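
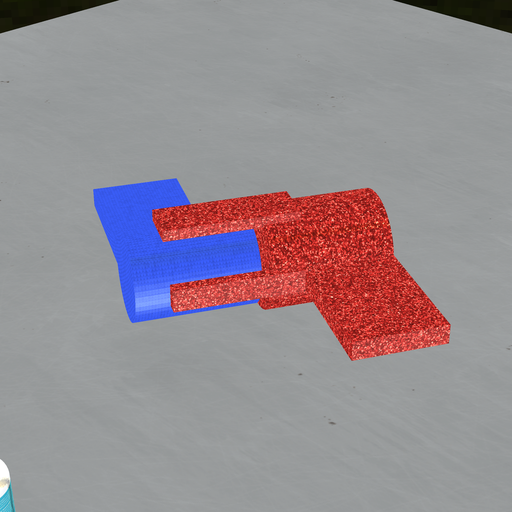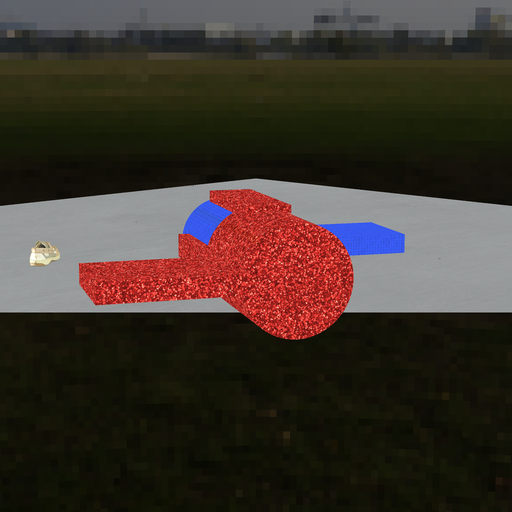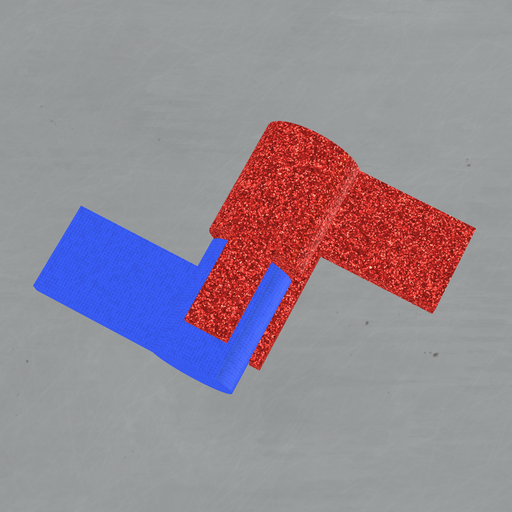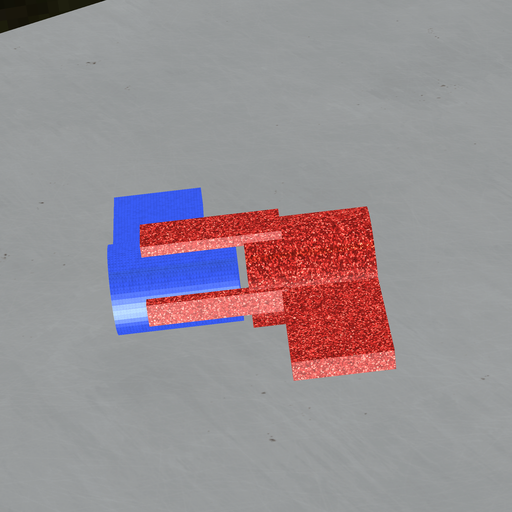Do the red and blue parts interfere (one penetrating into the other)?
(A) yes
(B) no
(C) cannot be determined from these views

(B) no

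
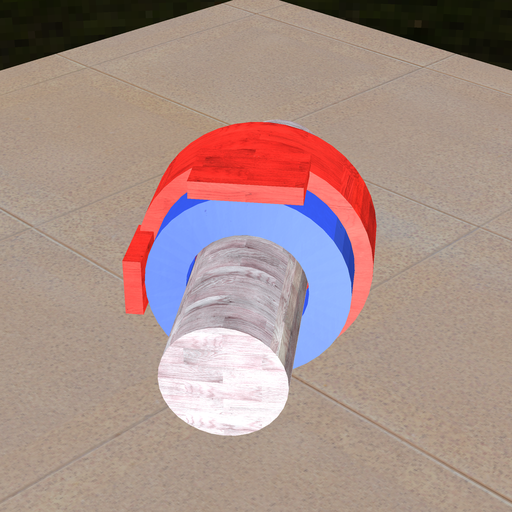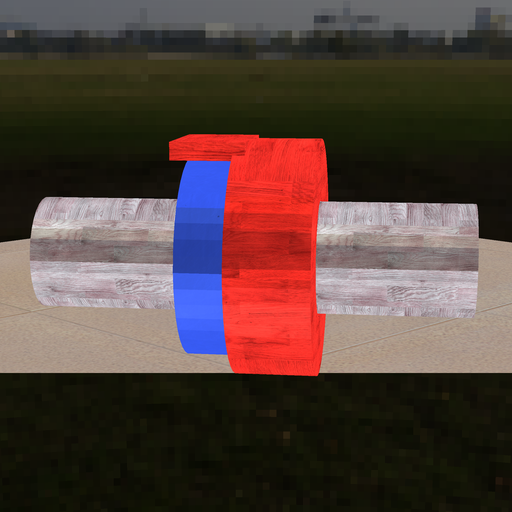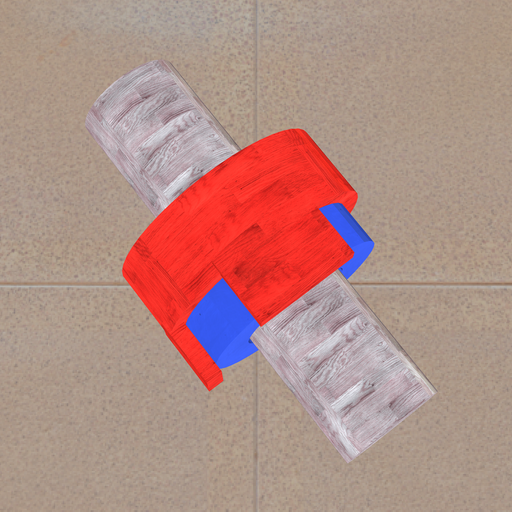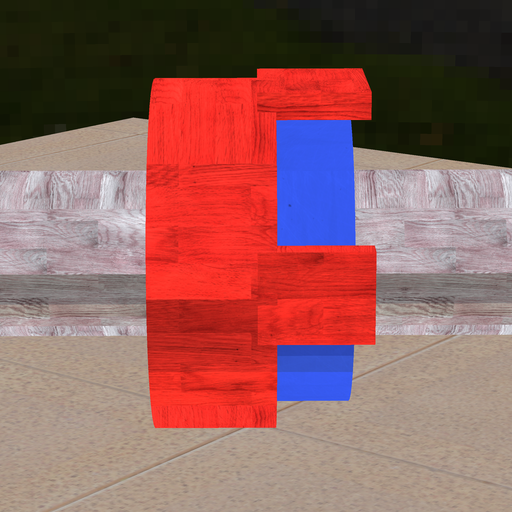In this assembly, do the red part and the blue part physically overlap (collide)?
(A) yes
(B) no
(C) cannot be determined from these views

(A) yes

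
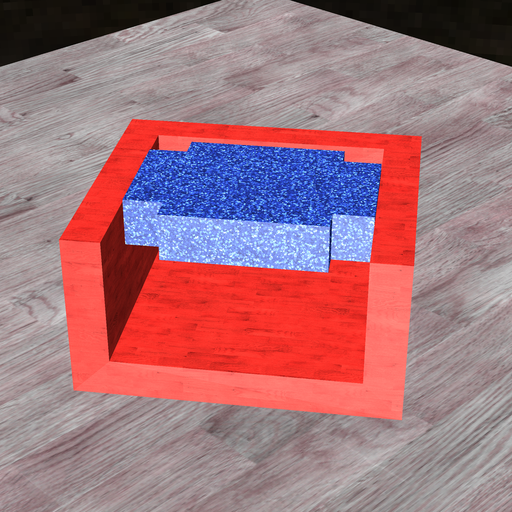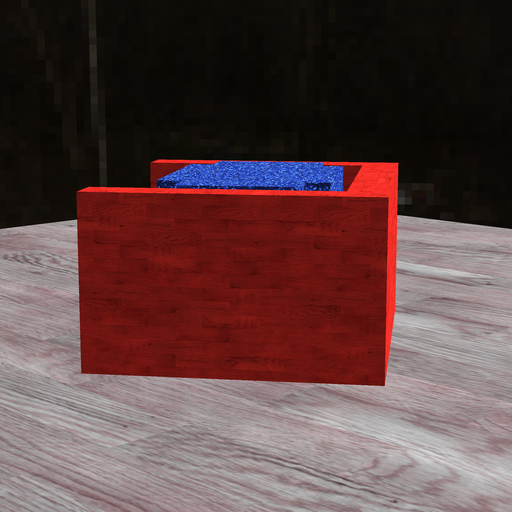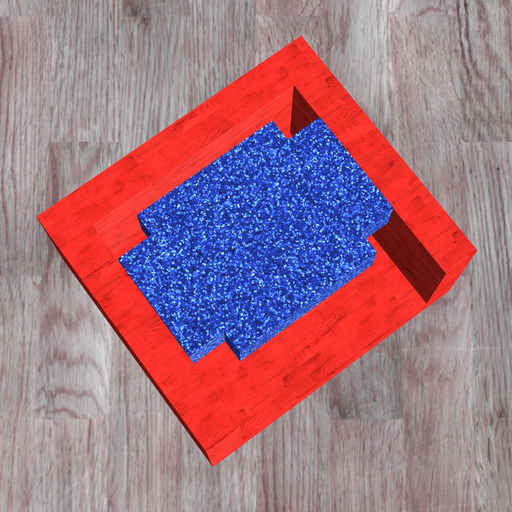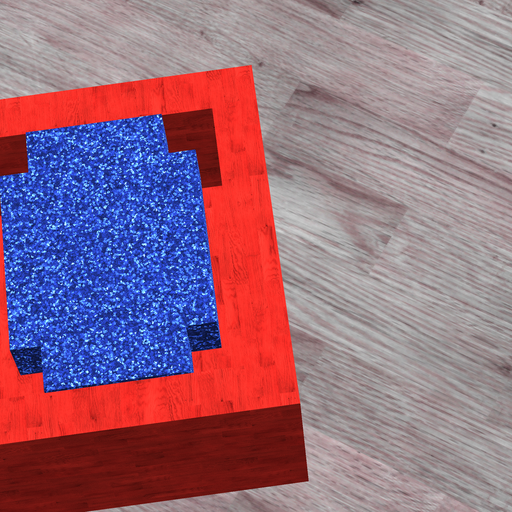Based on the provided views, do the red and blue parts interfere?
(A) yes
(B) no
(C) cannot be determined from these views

(B) no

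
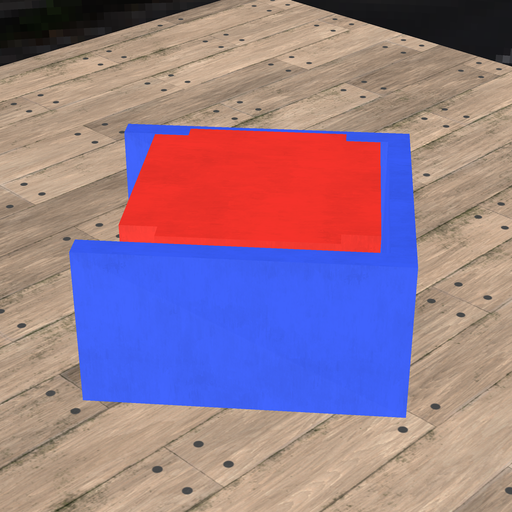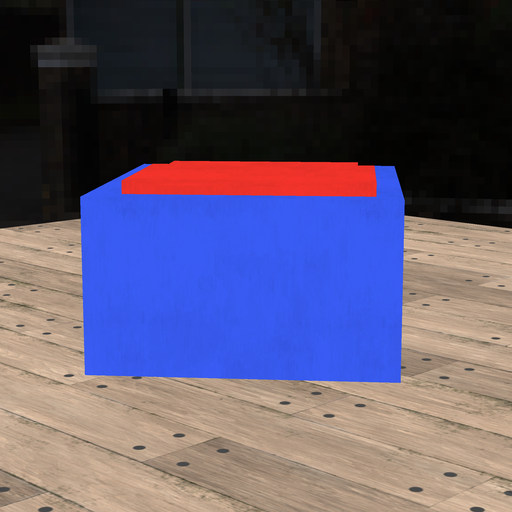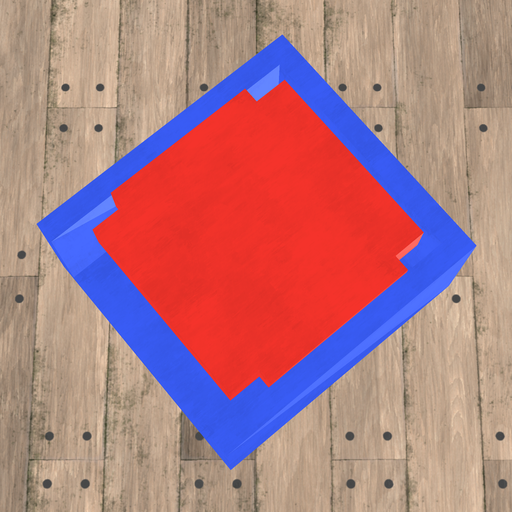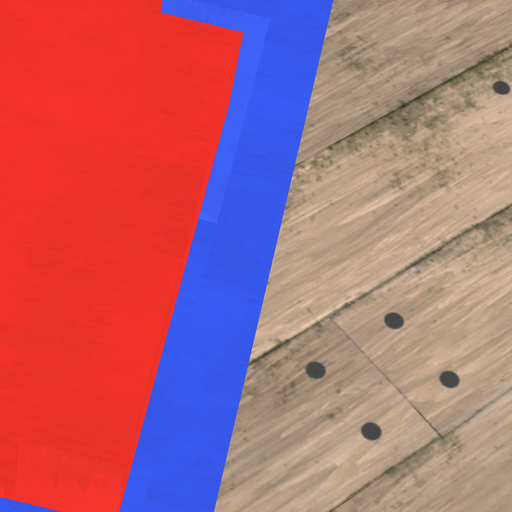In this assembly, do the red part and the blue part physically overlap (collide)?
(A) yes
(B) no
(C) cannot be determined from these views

(B) no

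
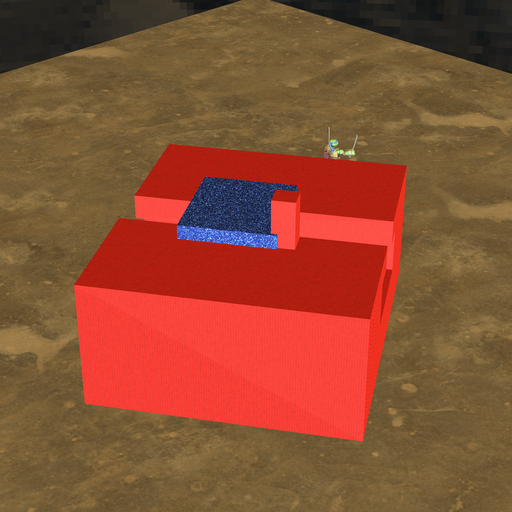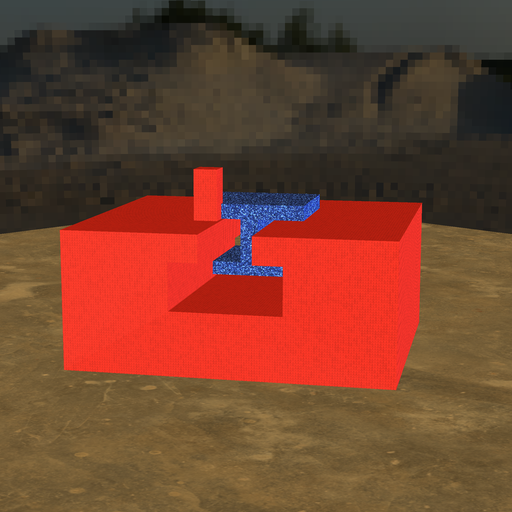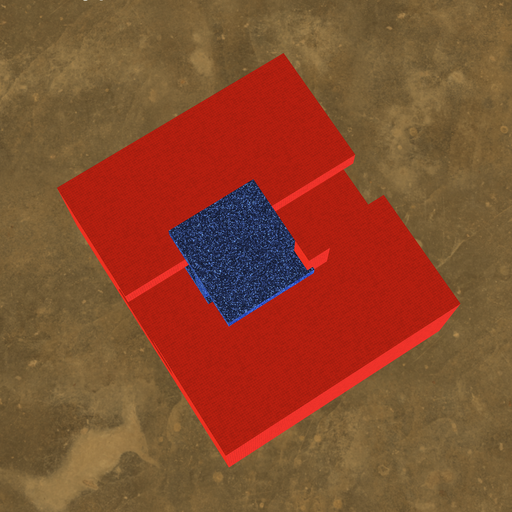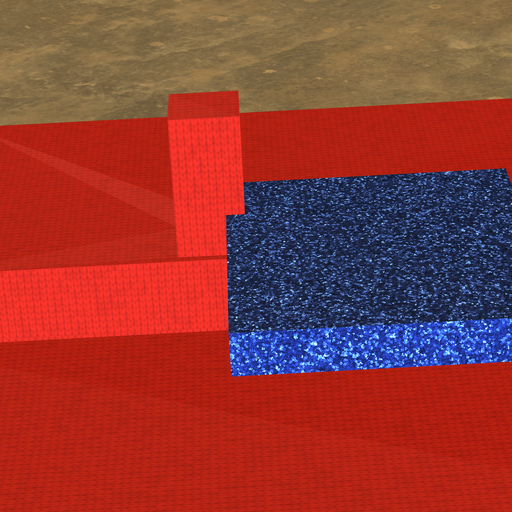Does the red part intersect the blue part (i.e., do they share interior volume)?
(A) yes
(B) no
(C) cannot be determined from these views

(A) yes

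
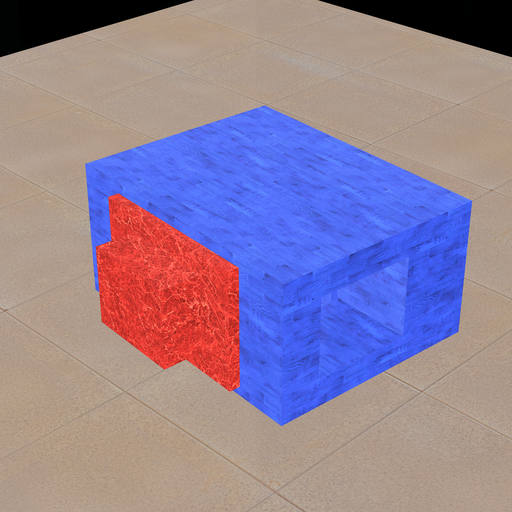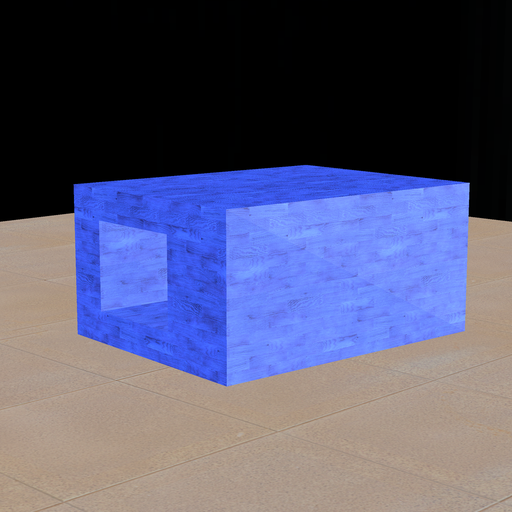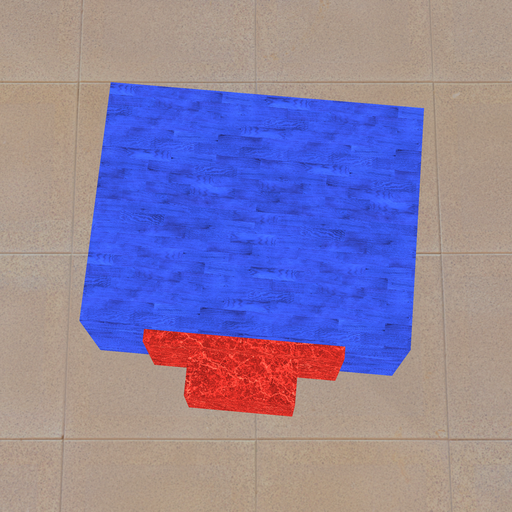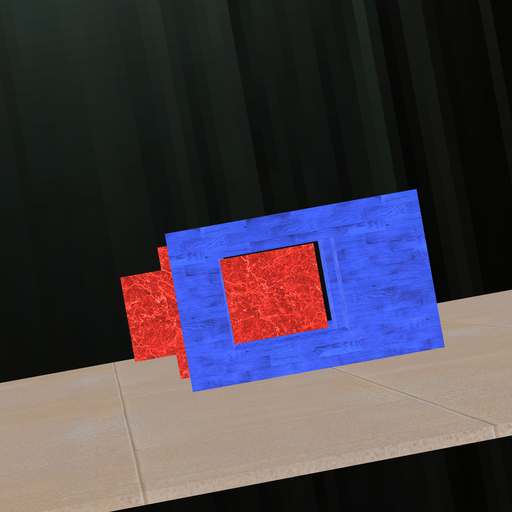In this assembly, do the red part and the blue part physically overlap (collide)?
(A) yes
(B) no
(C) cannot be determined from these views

(B) no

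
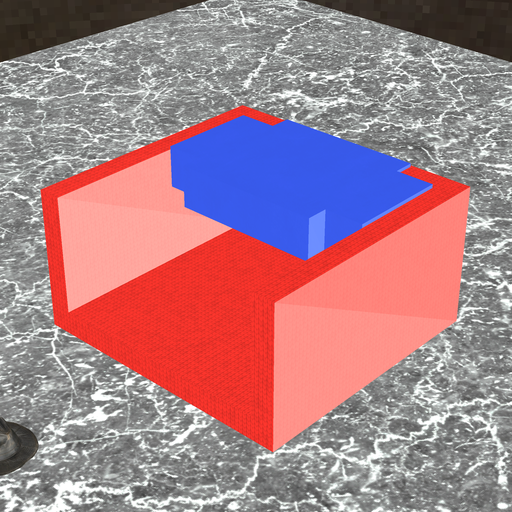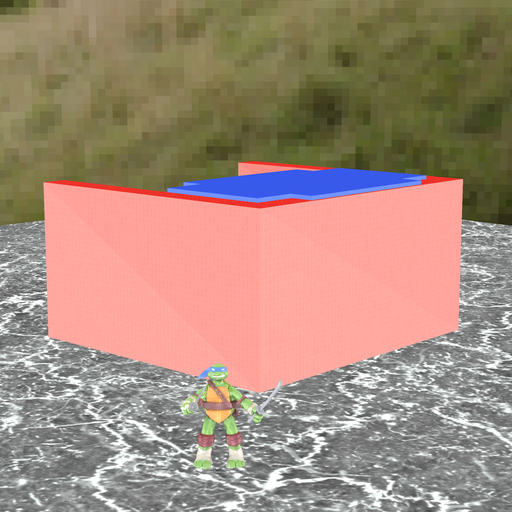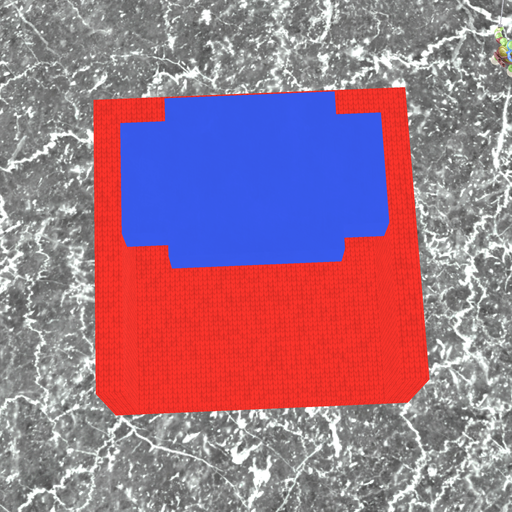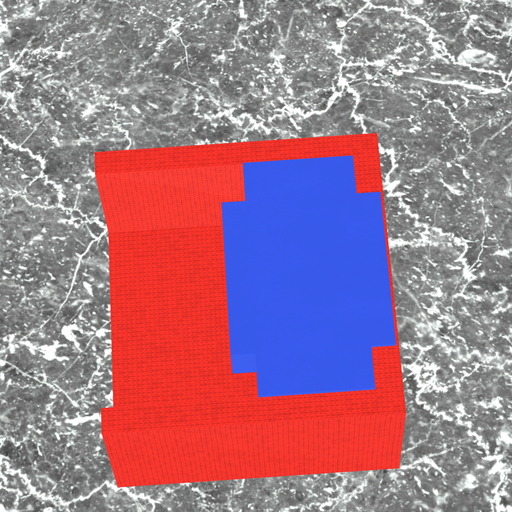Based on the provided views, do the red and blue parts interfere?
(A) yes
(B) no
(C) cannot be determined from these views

(A) yes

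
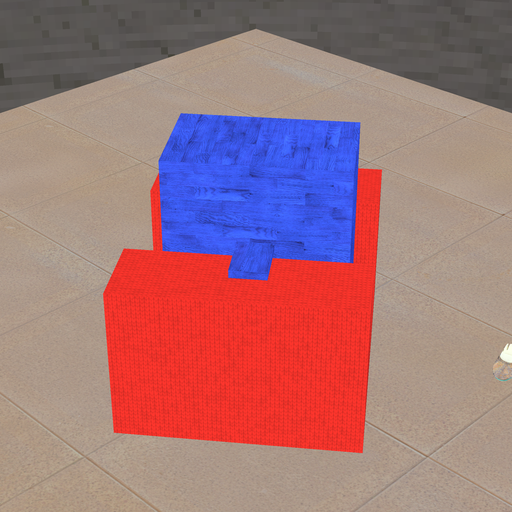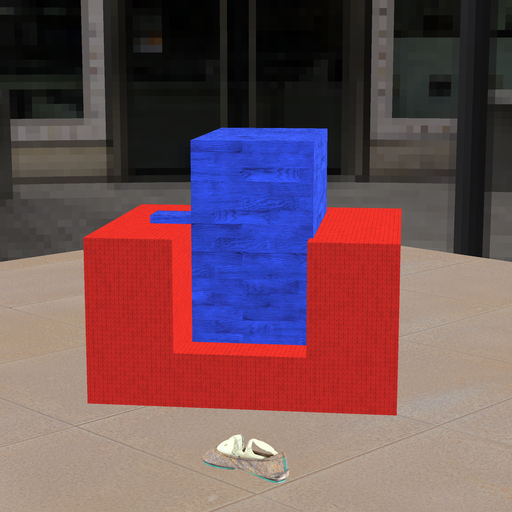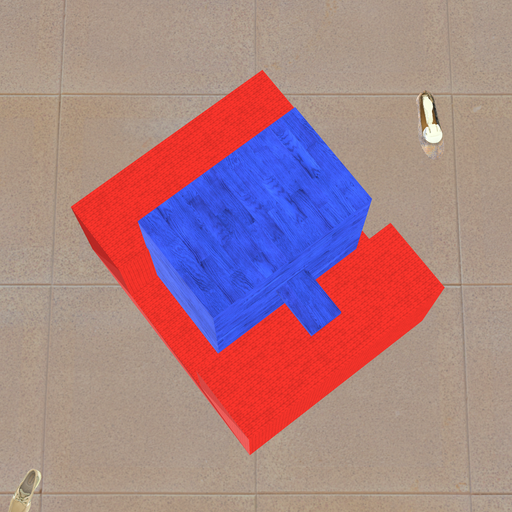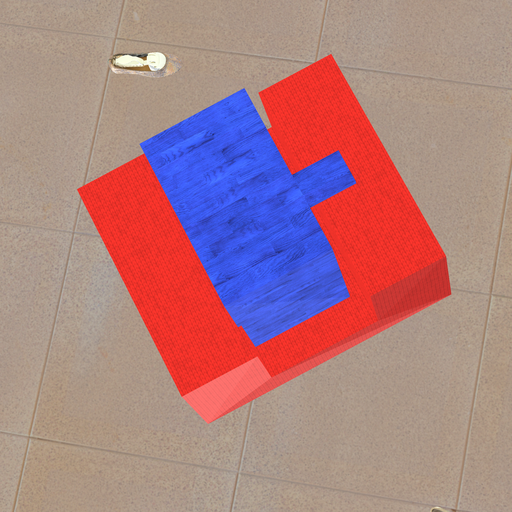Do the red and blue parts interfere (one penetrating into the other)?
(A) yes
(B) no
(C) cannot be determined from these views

(A) yes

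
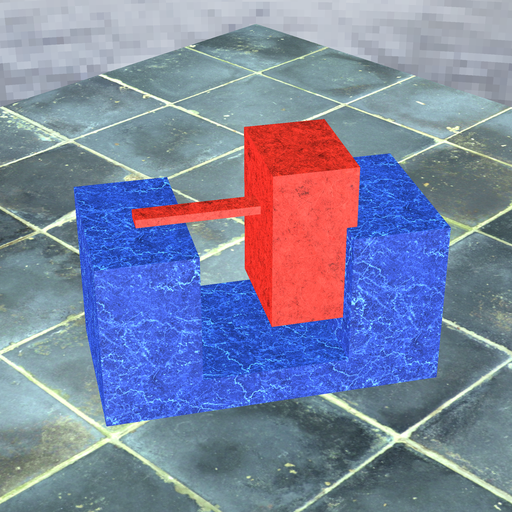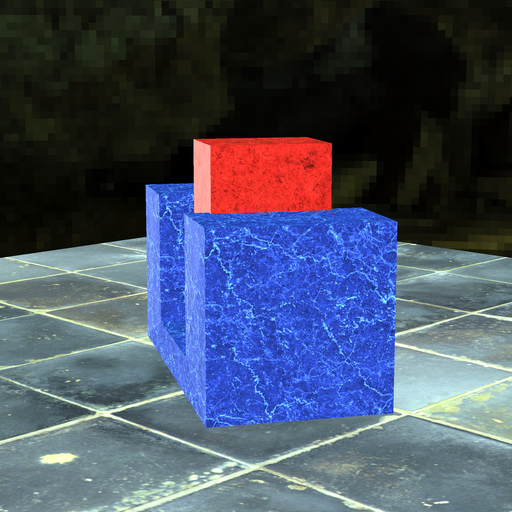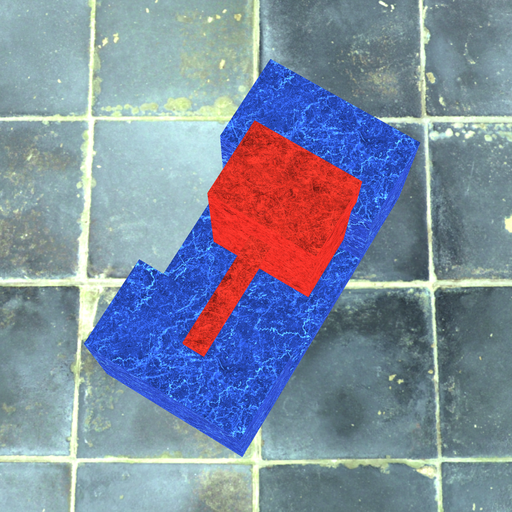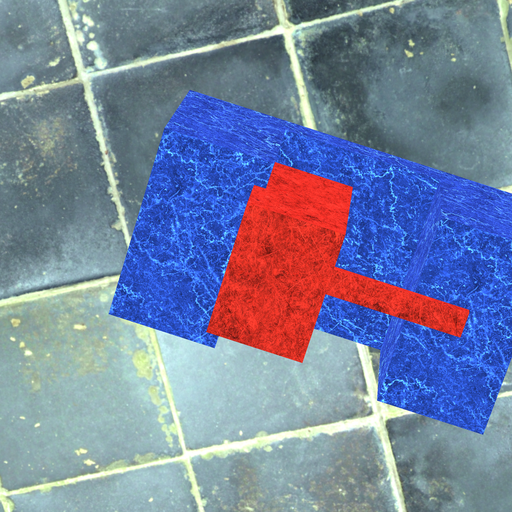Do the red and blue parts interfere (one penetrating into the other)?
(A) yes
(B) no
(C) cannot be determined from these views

(A) yes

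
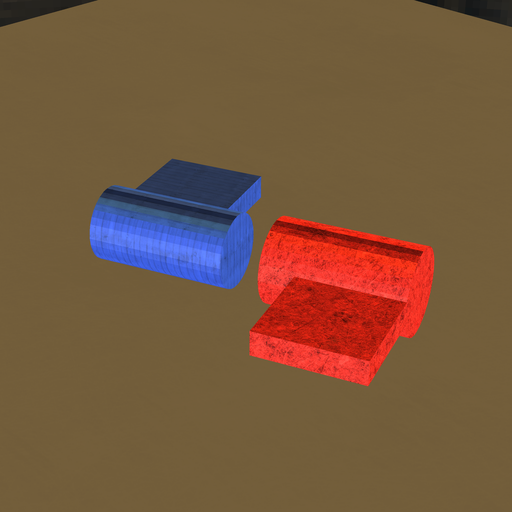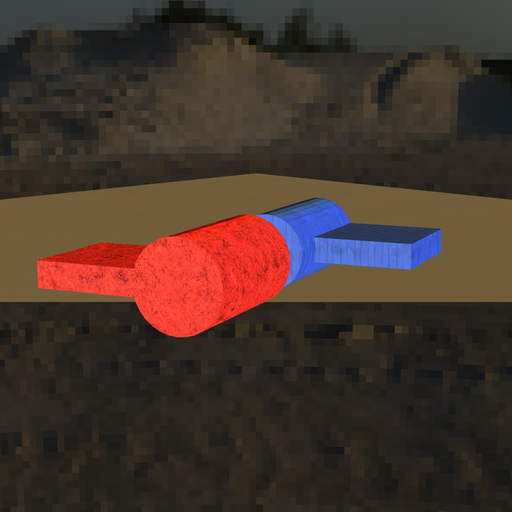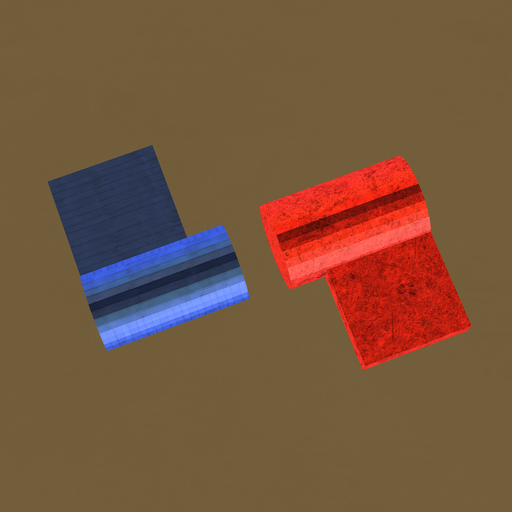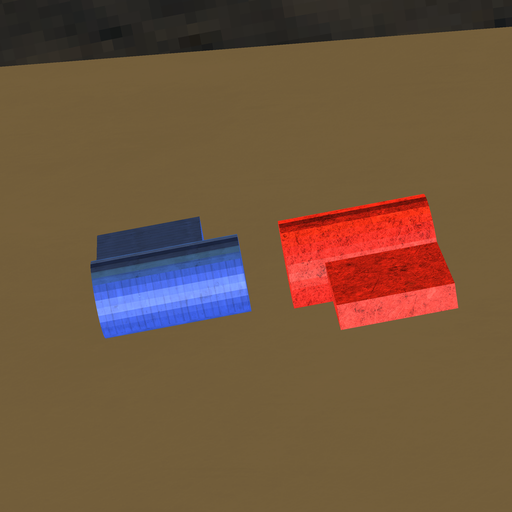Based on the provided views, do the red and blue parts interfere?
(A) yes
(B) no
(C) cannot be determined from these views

(B) no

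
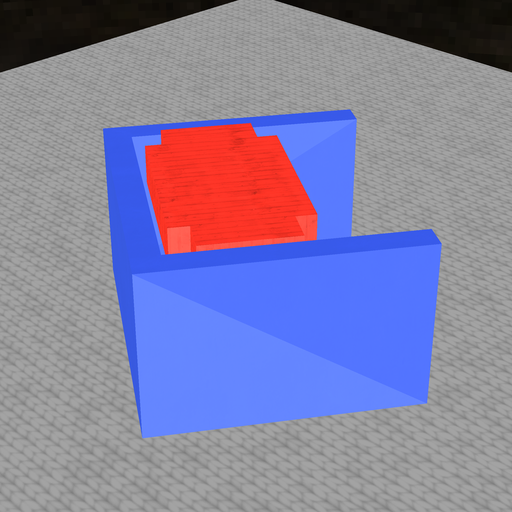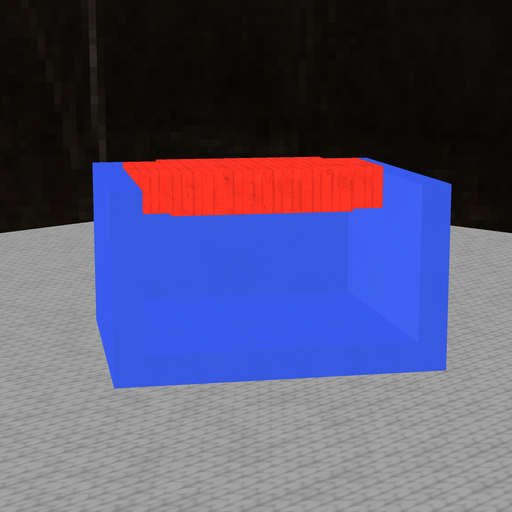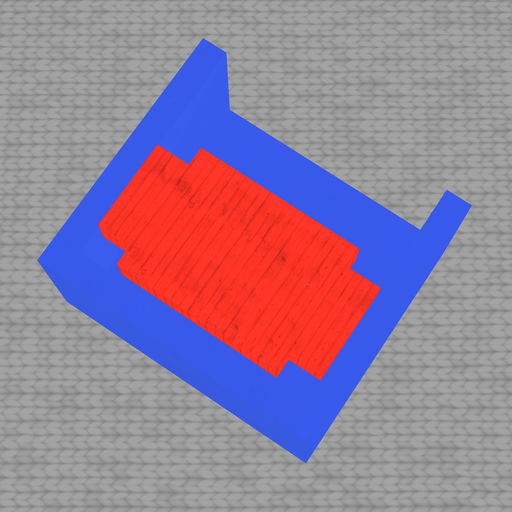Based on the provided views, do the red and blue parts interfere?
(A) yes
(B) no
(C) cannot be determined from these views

(B) no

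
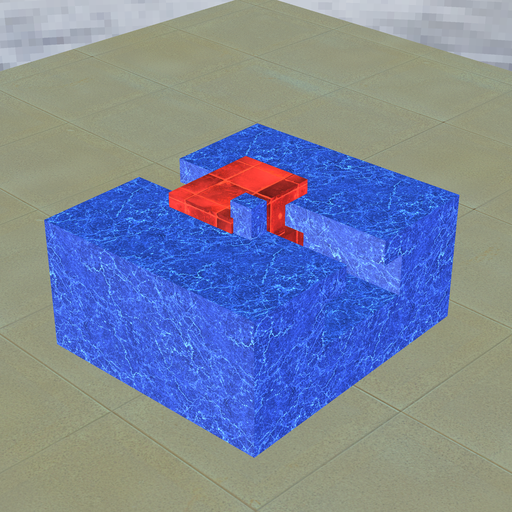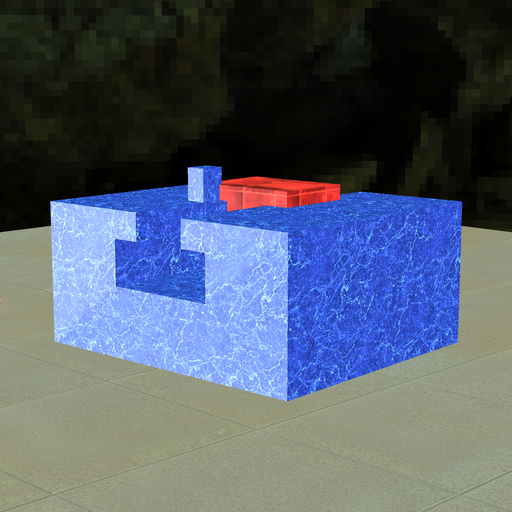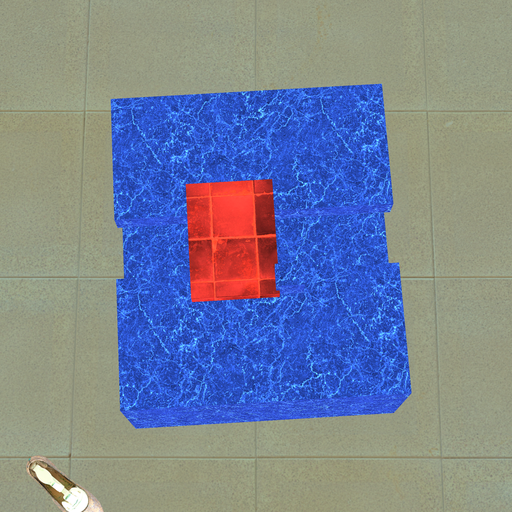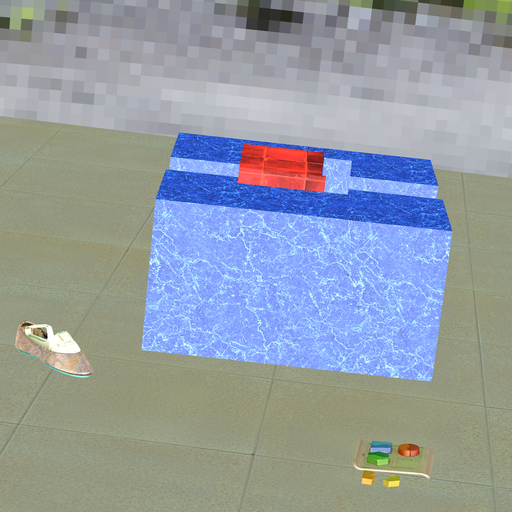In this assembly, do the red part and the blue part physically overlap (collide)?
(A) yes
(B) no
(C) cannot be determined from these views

(A) yes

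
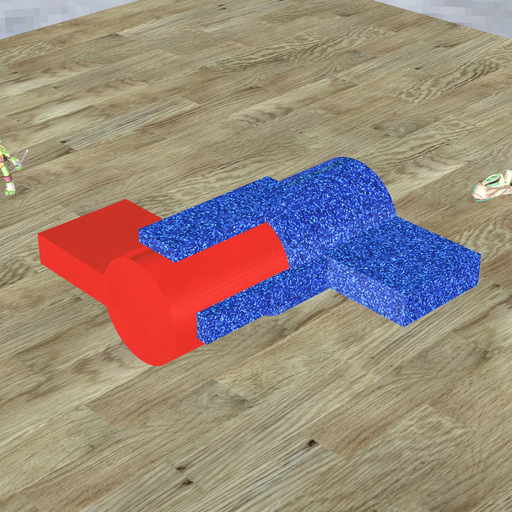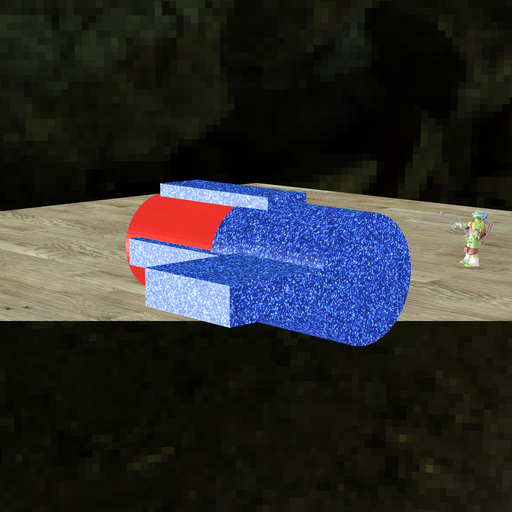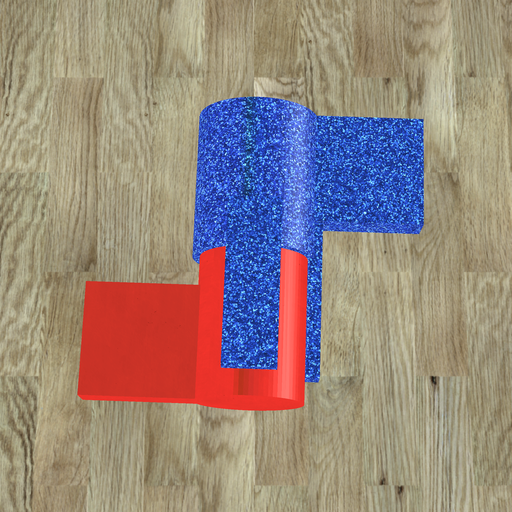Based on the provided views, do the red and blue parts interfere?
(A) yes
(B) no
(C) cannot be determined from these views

(C) cannot be determined from these views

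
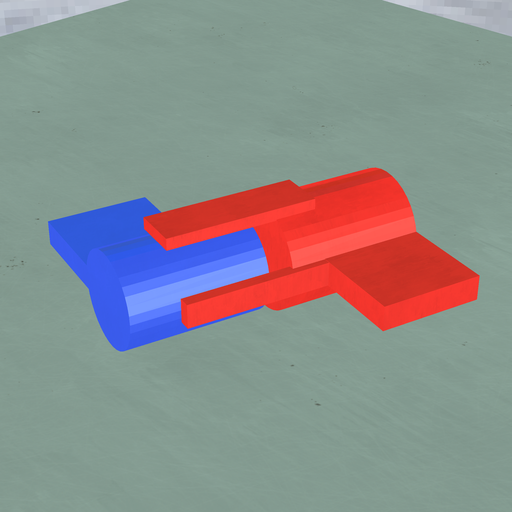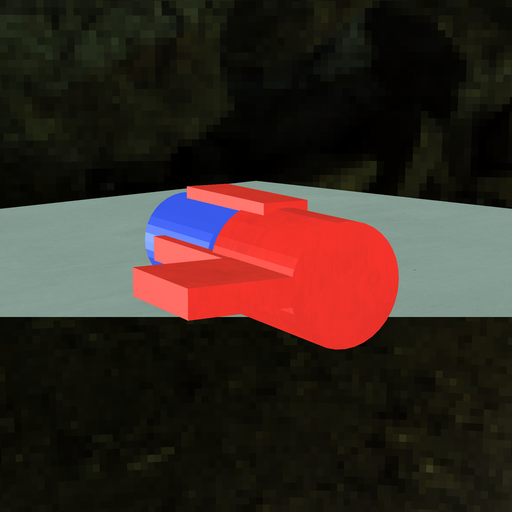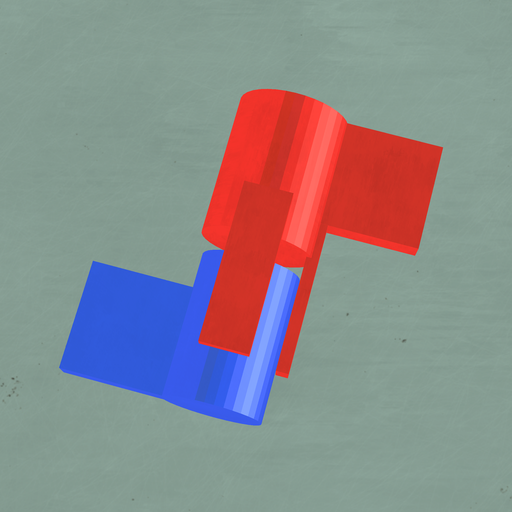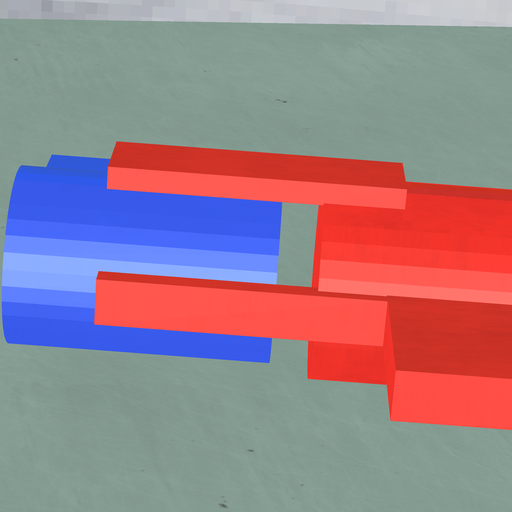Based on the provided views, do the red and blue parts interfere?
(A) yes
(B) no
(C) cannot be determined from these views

(B) no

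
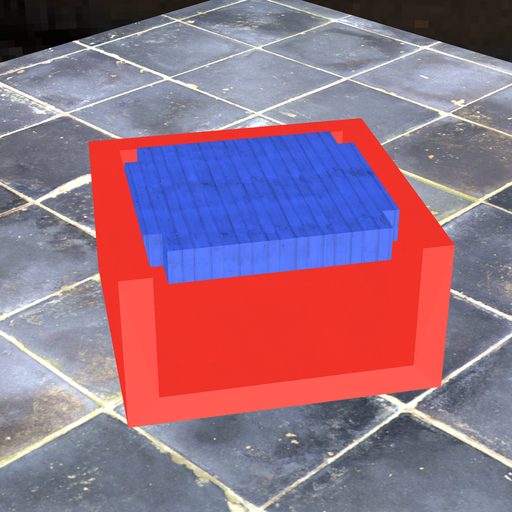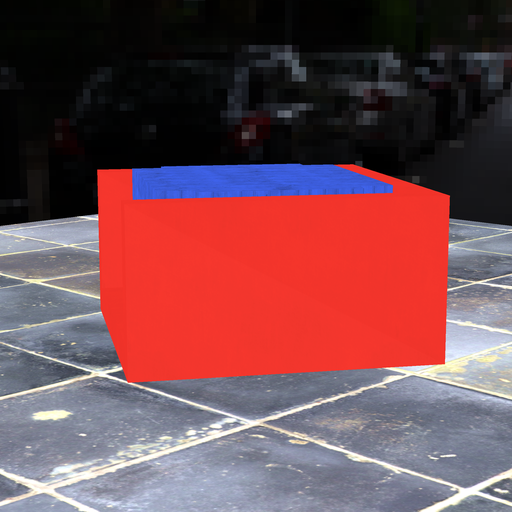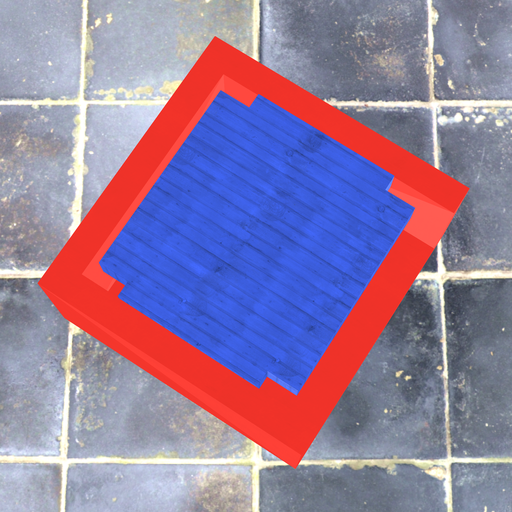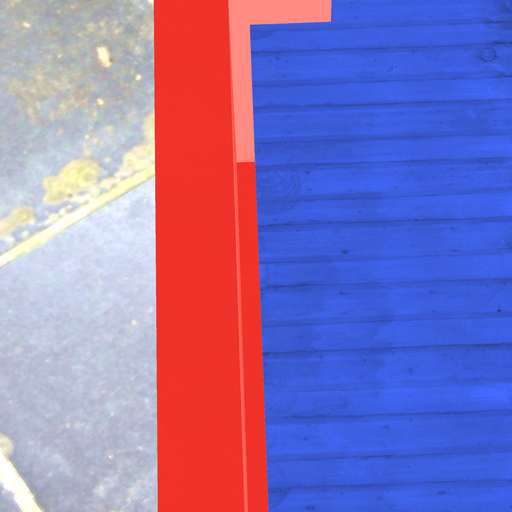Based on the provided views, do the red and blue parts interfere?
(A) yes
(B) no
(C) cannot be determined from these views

(B) no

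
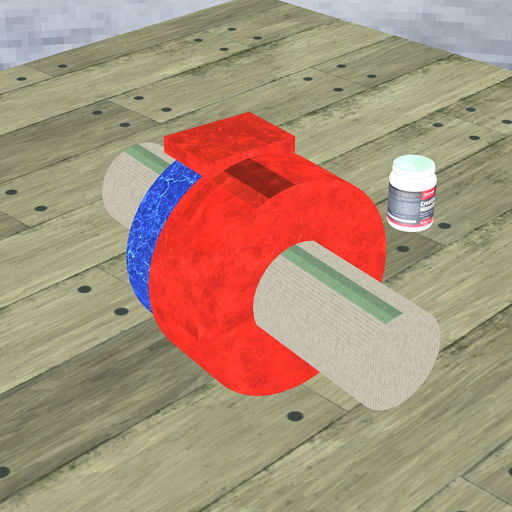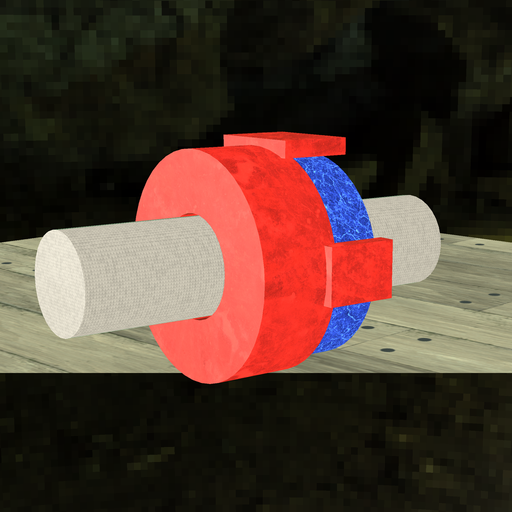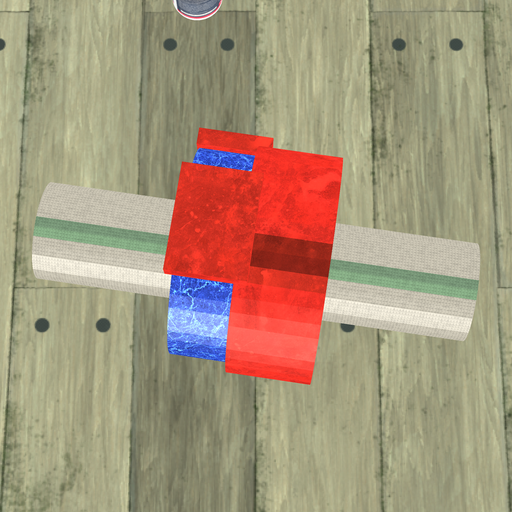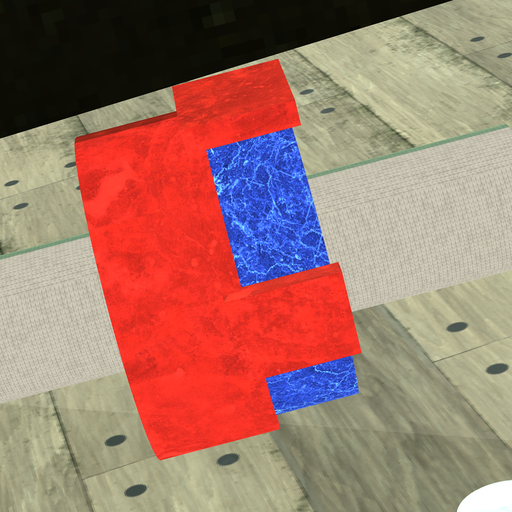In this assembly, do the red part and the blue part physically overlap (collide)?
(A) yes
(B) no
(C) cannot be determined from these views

(A) yes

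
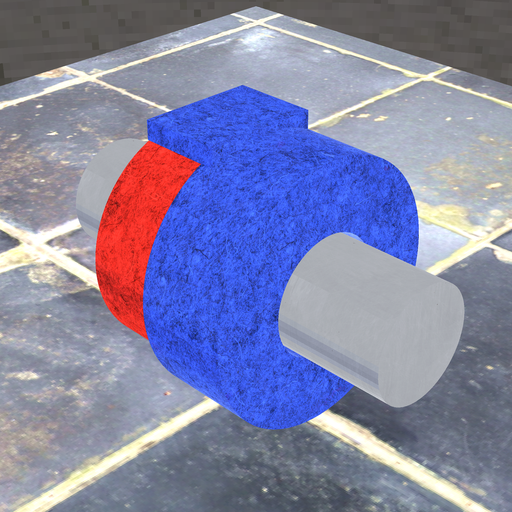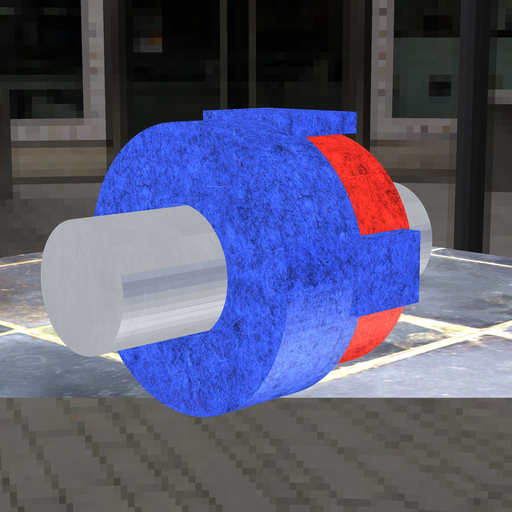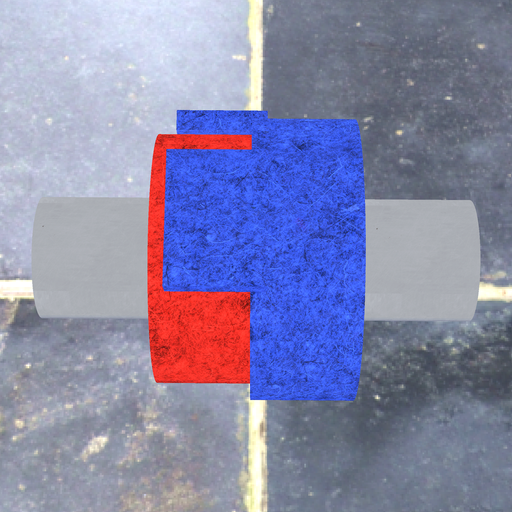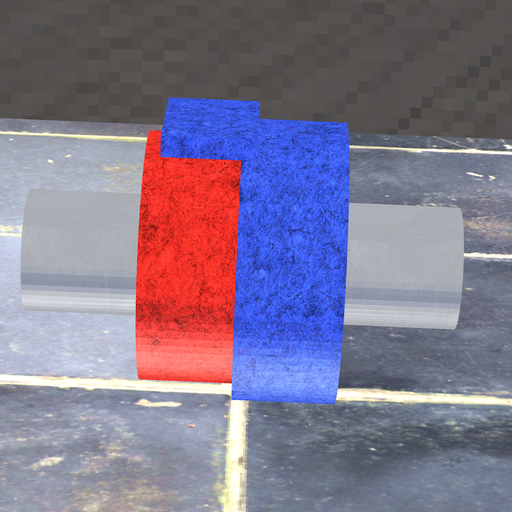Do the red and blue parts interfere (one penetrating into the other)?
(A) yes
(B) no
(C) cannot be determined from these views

(A) yes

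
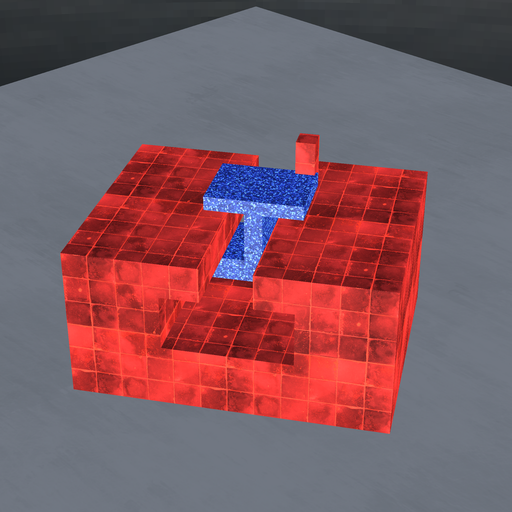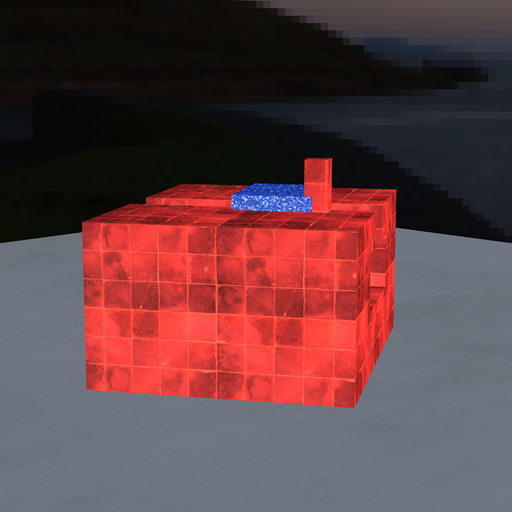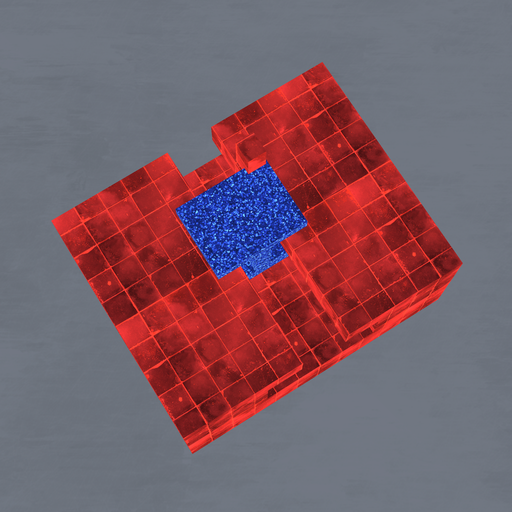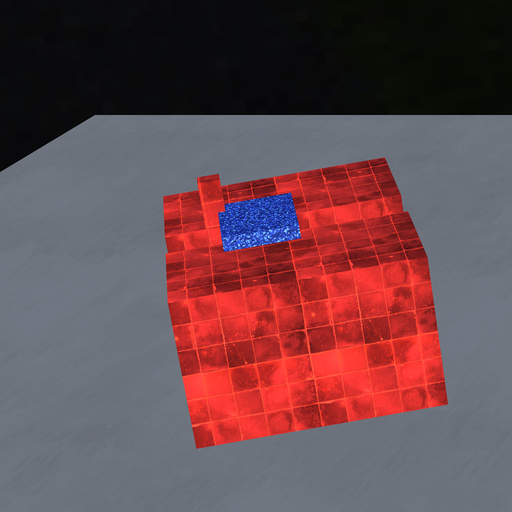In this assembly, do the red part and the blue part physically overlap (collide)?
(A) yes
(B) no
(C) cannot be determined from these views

(A) yes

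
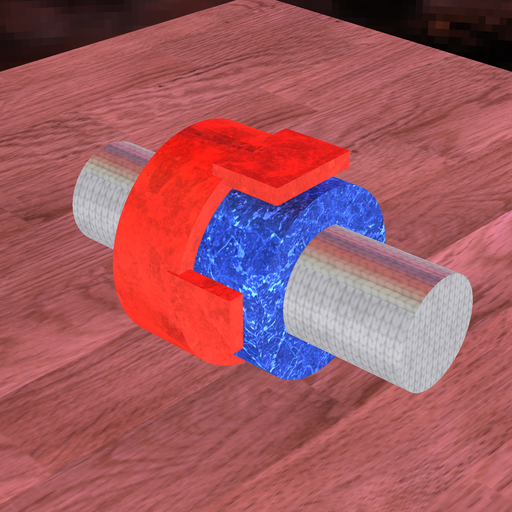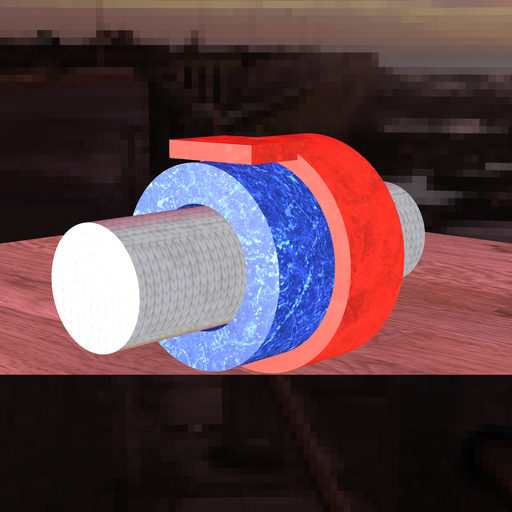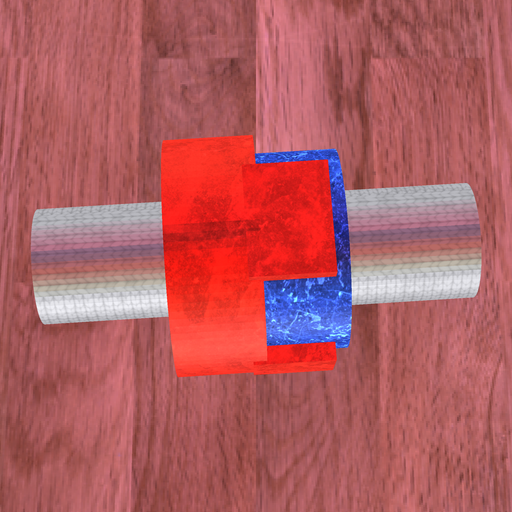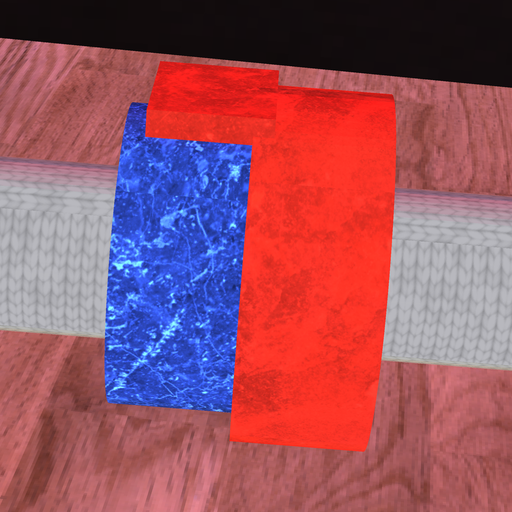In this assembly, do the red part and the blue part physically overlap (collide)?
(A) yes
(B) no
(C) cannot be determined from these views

(A) yes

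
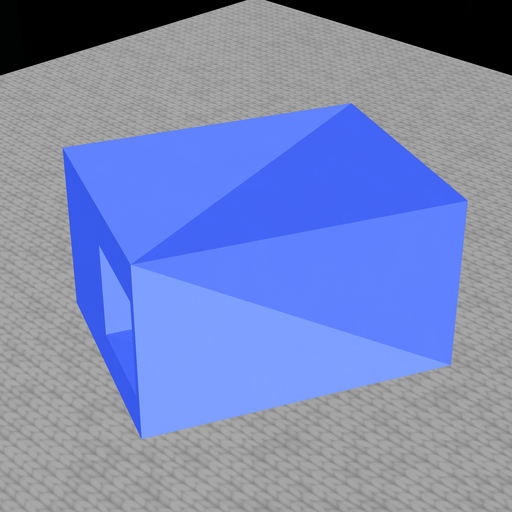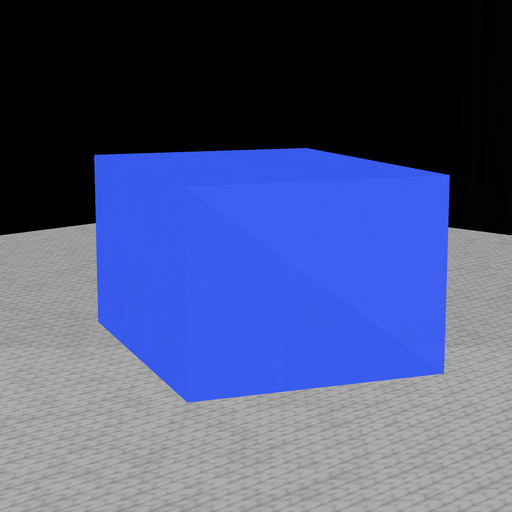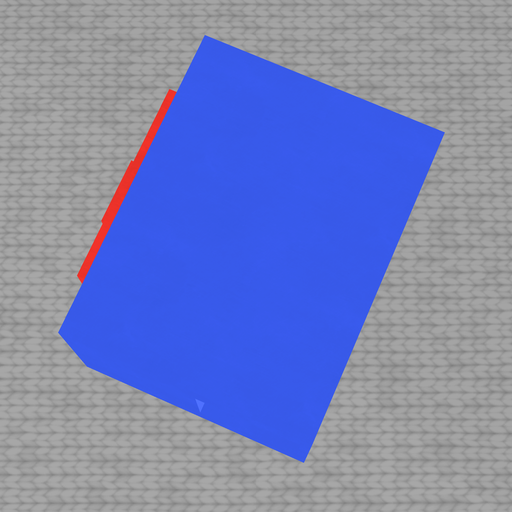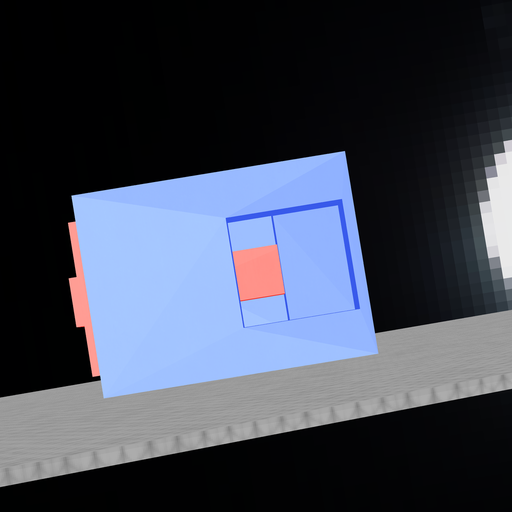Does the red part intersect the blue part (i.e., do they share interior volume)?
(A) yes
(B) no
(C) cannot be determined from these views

(A) yes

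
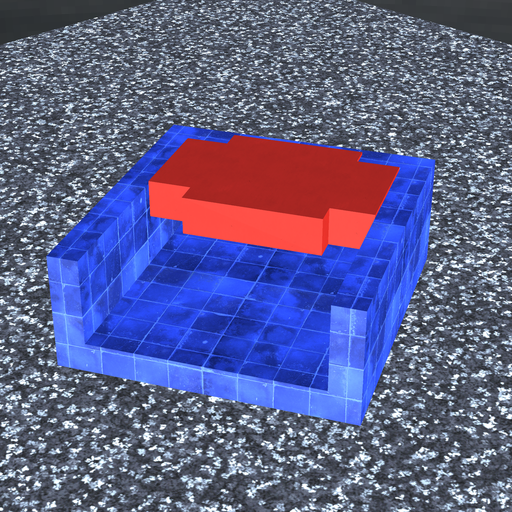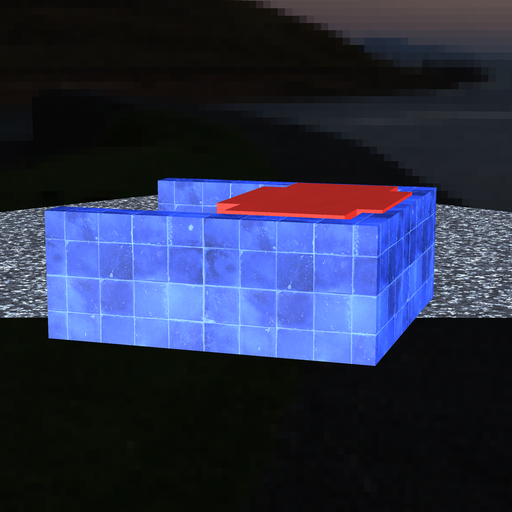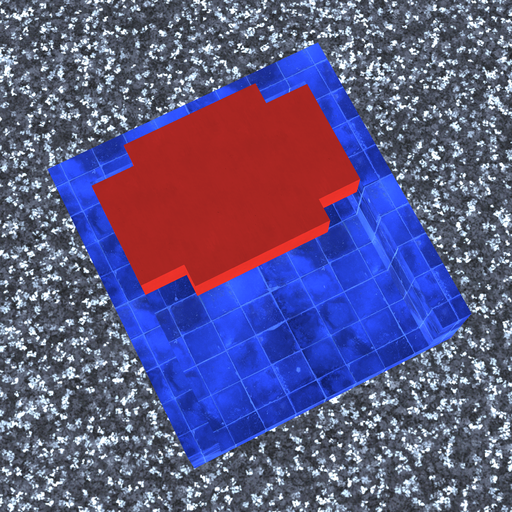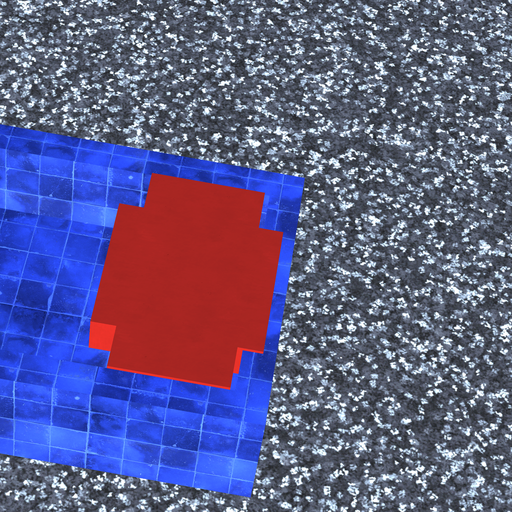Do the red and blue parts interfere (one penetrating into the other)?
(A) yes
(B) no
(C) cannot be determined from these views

(A) yes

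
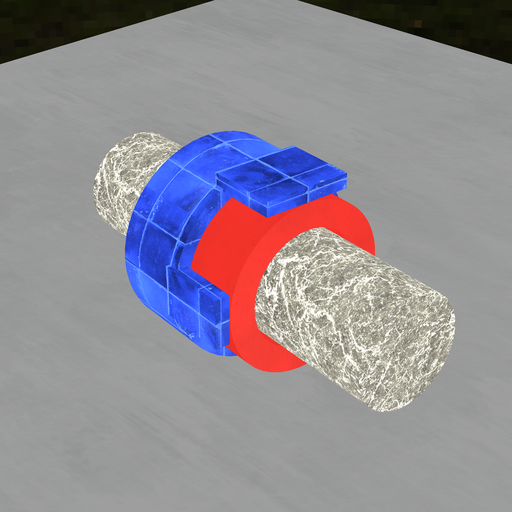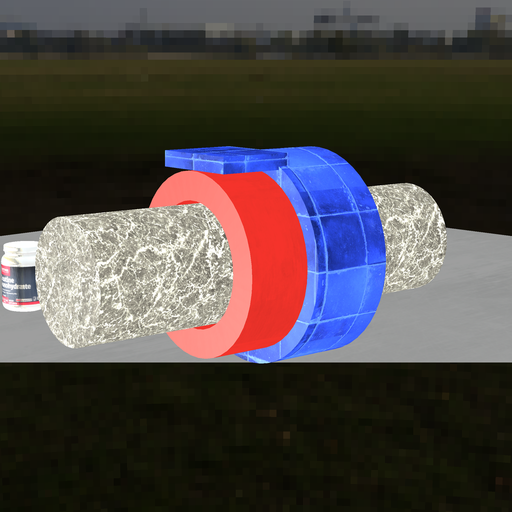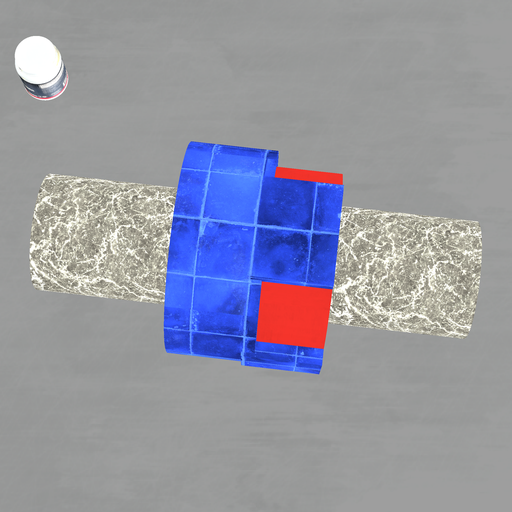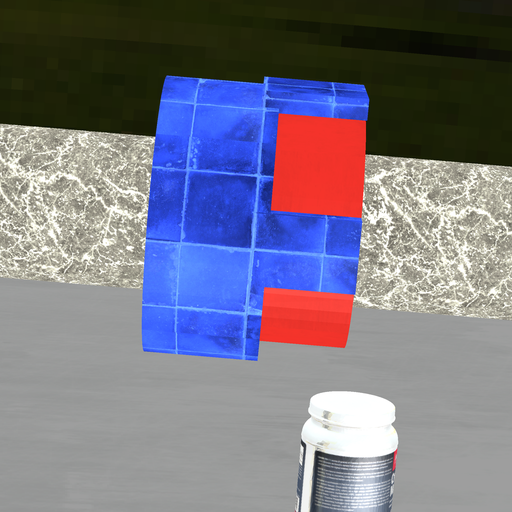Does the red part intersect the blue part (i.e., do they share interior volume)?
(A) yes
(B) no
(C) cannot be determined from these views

(A) yes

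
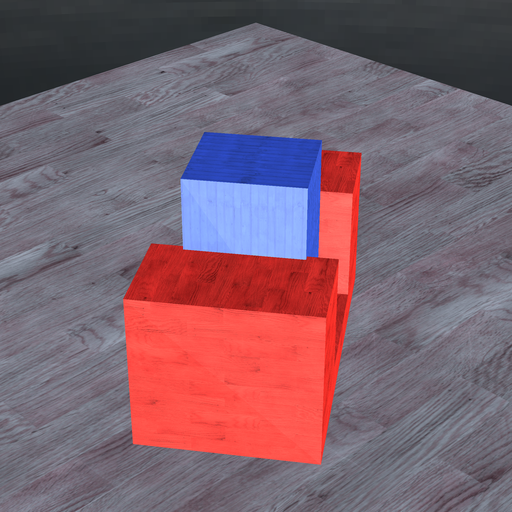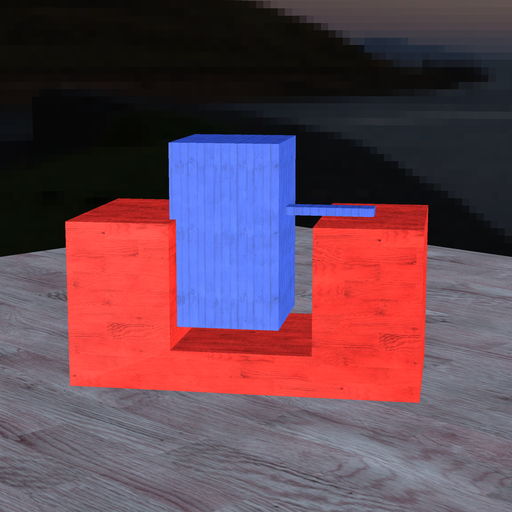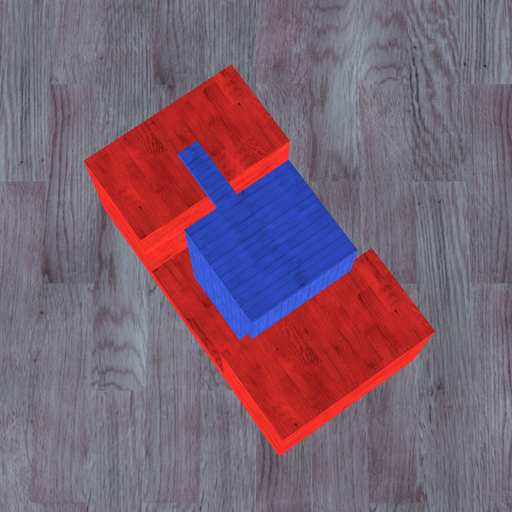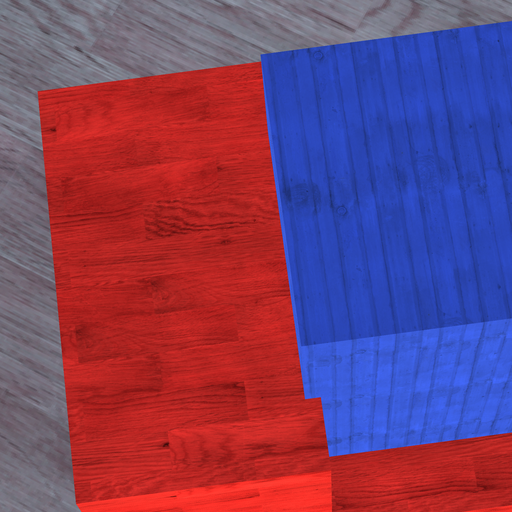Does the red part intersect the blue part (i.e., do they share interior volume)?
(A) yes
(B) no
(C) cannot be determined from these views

(A) yes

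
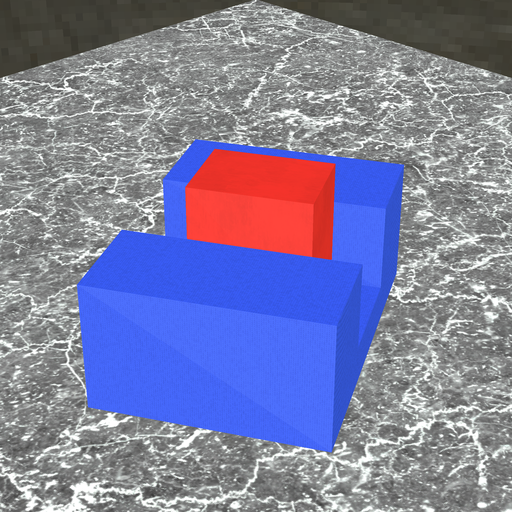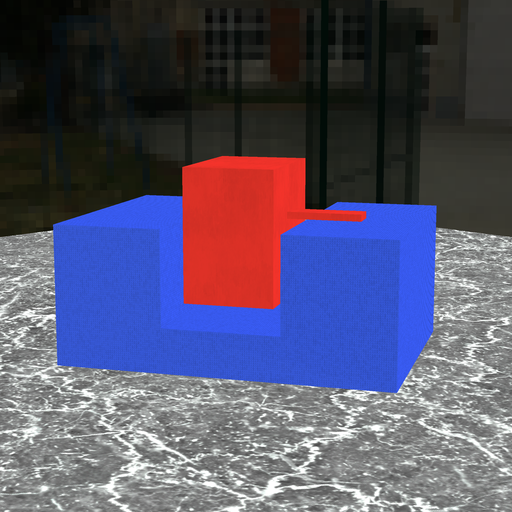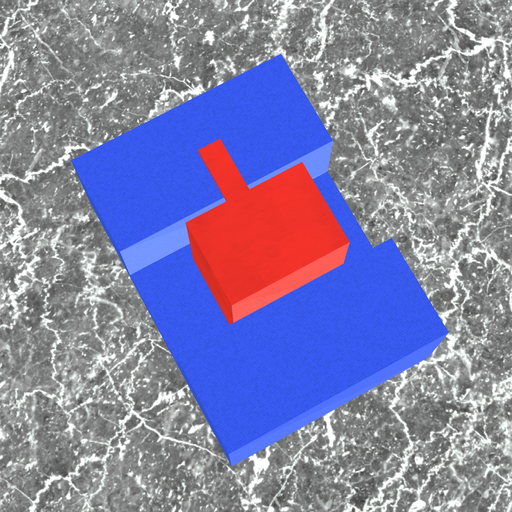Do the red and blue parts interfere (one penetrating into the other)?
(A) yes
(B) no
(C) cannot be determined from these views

(B) no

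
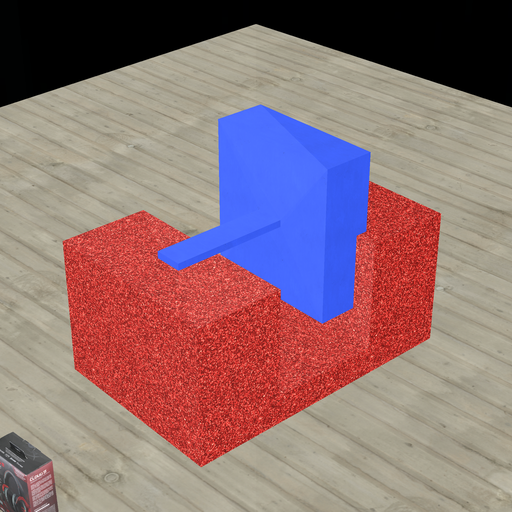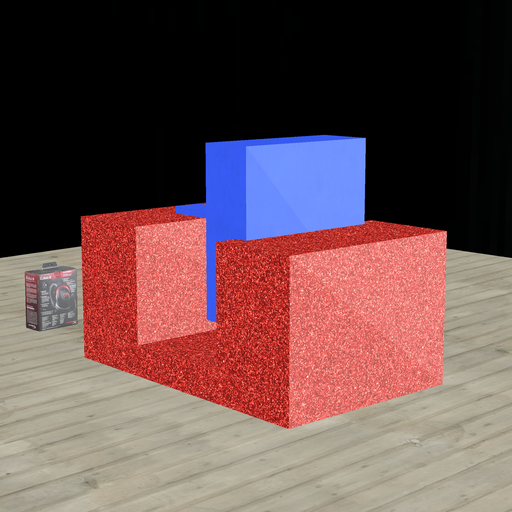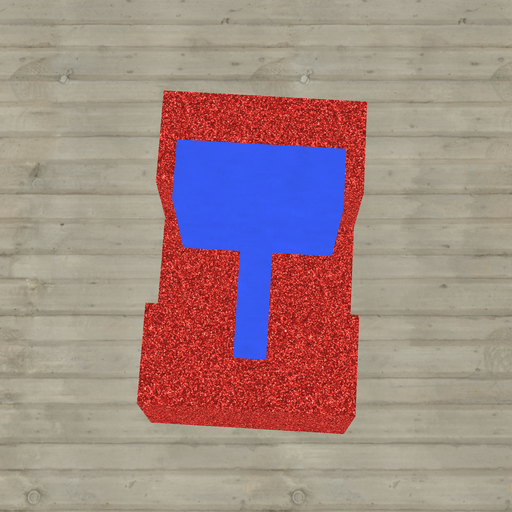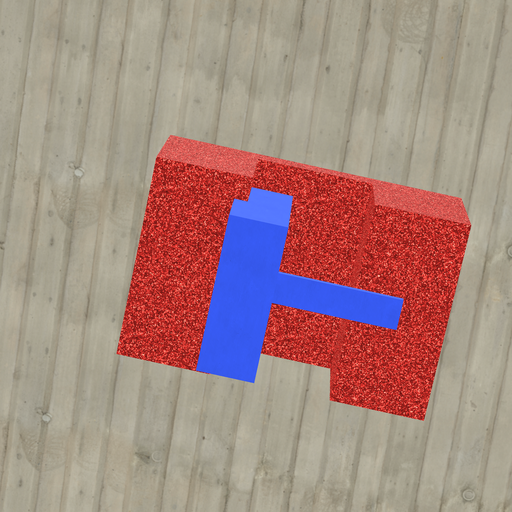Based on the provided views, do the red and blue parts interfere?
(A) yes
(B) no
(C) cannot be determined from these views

(A) yes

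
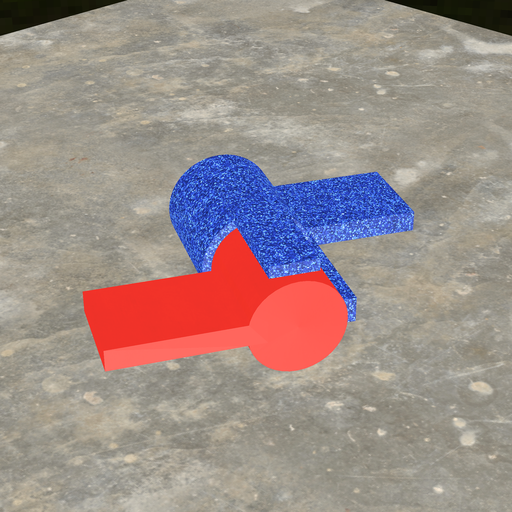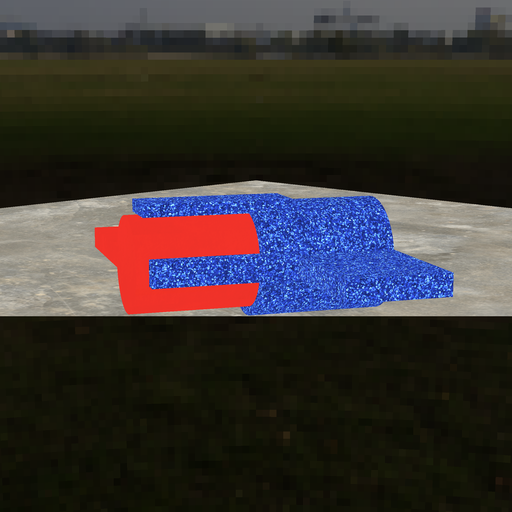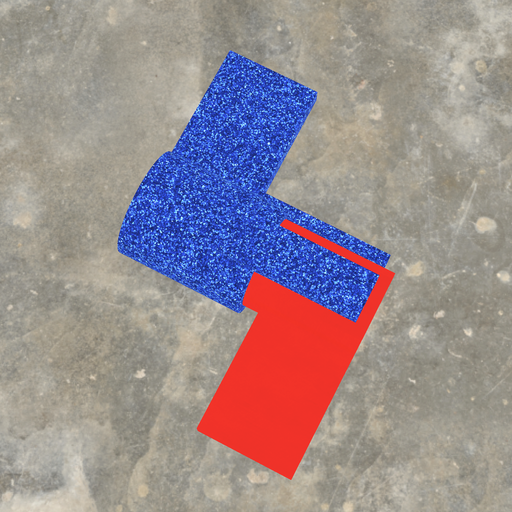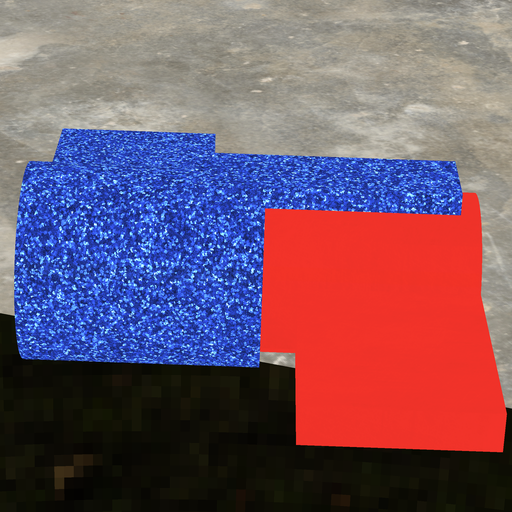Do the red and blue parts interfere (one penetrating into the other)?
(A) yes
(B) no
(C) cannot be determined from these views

(A) yes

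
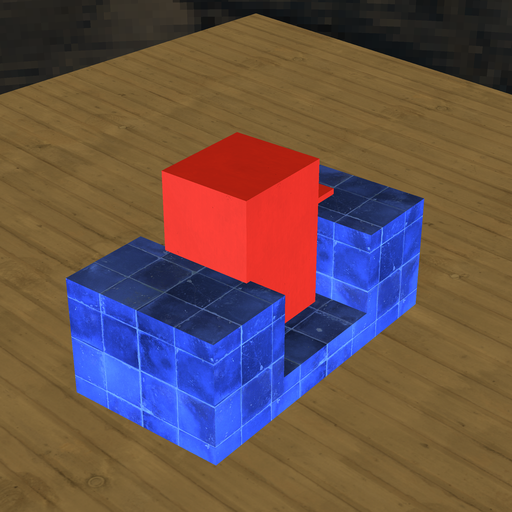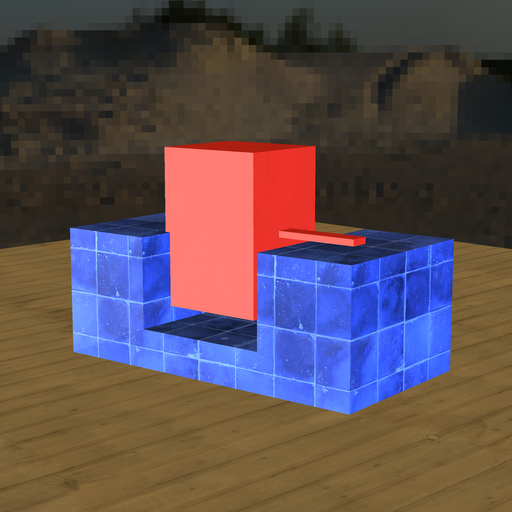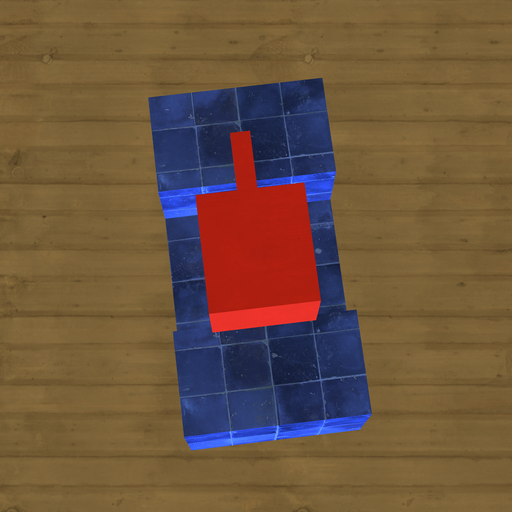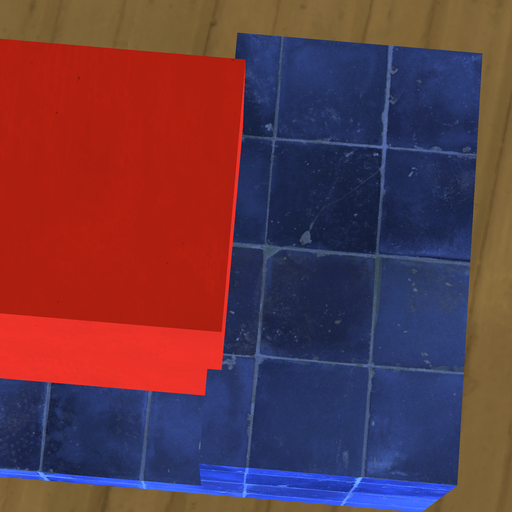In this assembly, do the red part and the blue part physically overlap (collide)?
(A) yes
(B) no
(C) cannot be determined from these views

(A) yes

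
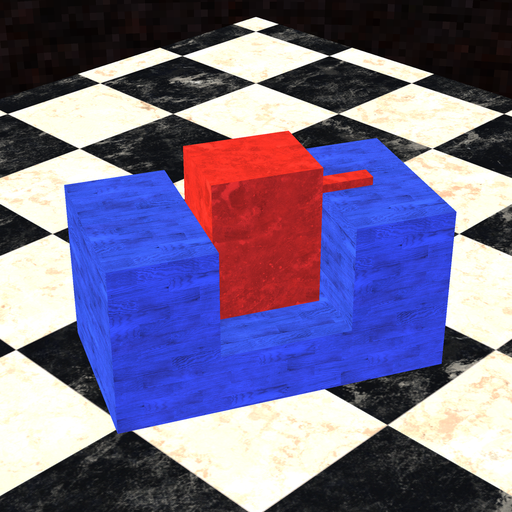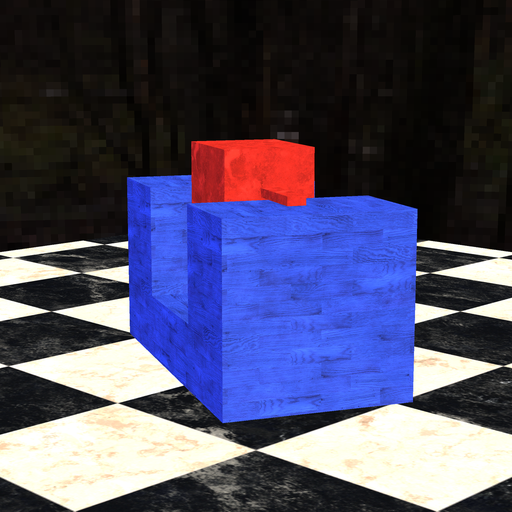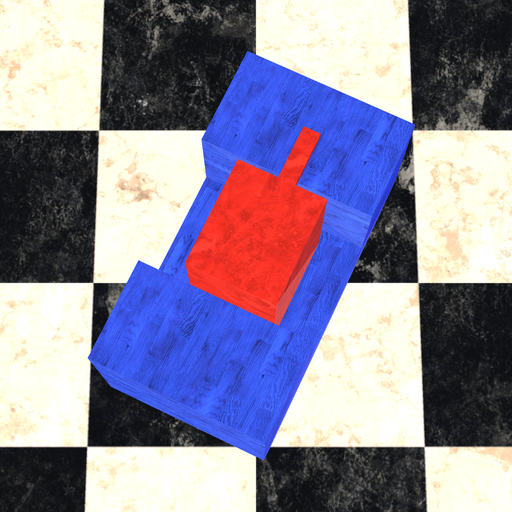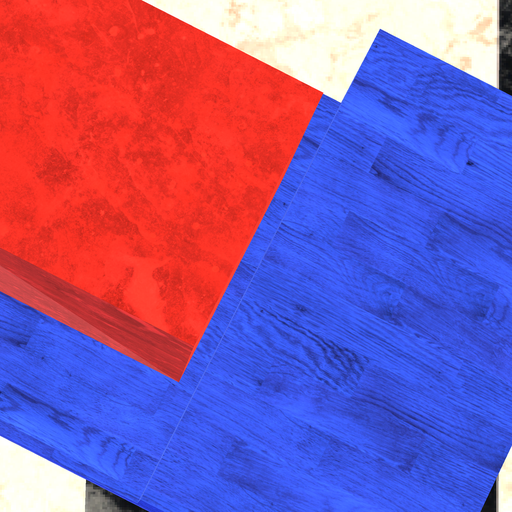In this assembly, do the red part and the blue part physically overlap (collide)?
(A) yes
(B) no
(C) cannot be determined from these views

(B) no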